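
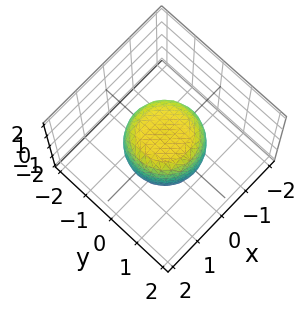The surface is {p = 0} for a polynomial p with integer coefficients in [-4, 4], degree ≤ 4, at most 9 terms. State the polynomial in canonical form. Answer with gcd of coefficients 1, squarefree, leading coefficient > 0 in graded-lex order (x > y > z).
2*x^4 + 4*x^2*y^2 + 2*y^4 - x^2 - y^2 + 2*z^2 - 2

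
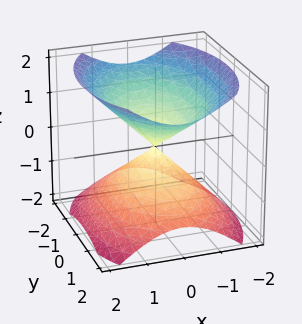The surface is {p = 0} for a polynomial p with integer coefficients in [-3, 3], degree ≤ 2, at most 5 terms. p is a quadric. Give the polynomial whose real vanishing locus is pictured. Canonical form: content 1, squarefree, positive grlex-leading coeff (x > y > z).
(a) The picture has 2 separate pieces. Treating them together as one polynomial.
(b) Degree: two nappes meeting at a single point; a quadric, so deg p = 2.
(c) Symmetries: it's symmetric under z → −z, forcing even powers of z; it's symmetric under y → −y, forcing even powers of y; it's symmetric under x → −x, forcing even powers of x.
(d) Against the integer gridlines: it crosses the z-axis at the gridline z = 0; one x-axis crossing is at x = 0.
(e) Matching integer coefficients to the picture gives p.

2*x^2 + y^2 - 2*z^2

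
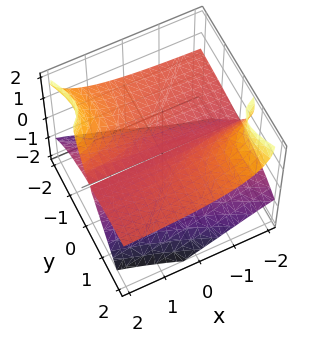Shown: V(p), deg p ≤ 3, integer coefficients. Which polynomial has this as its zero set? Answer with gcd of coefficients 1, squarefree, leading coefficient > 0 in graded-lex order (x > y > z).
2*x*y*z + 2*y^2*z - z^3 - y^2 + 3*z^2

First, degree: the shape is more complex than any degree-2 surface, so deg p = 3.
Then, from the visible intercepts: one z-axis crossing is at z = 0; every point of the x-axis in the box is on the surface; one y-axis crossing is at y = 0.
Finally, putting this together gives p.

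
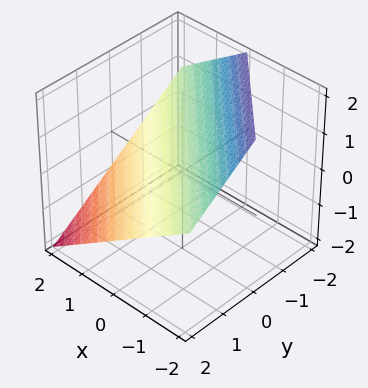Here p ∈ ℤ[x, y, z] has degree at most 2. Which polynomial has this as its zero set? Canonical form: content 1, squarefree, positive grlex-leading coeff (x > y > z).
First, the degree is 1 — the surface is flat (a plane).
Then, observable constraints: one x-axis crossing is at x = 1; one y-axis crossing is at y = 1.
Finally, putting this together gives p.

2*x + 2*y + 3*z - 2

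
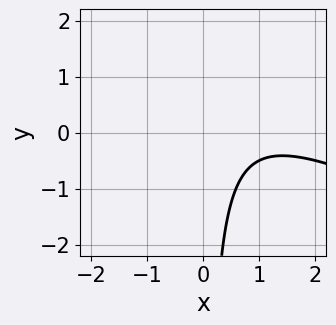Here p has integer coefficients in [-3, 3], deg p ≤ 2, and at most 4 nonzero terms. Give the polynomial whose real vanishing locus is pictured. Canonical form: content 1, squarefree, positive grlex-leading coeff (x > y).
x^2 + 2*x*y - 2*x + 2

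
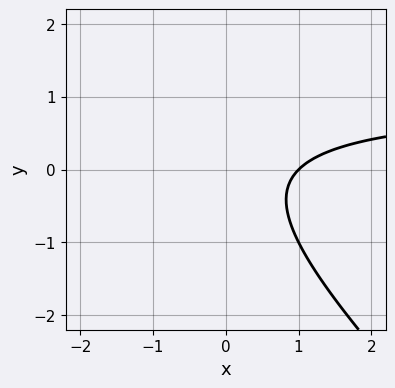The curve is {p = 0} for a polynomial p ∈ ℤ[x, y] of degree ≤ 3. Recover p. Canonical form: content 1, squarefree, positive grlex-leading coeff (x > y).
x*y + y^2 - x + 1

(a) Degree: the shape is more complex than any degree-1 curve, so deg p = 2.
(b) Observable constraints: the curve avoids every integer y-axis point in the box; it meets the x-axis at x = 1 (among the integer gridlines).
(c) Solving for integer coefficients yields p as stated.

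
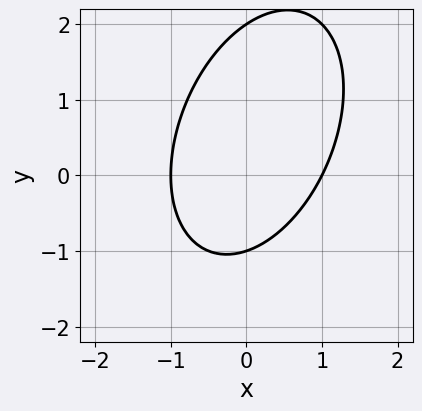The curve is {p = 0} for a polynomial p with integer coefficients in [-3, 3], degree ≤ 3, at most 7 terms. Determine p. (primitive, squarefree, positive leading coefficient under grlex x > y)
deg p = 2.
Reading off the gridlines: the x-axis gridline crossings are at x ∈ {-1, 1}; the y-axis gridline crossings are at y ∈ {-1, 2}.
Assembling these constraints gives the stated polynomial.

2*x^2 - x*y + y^2 - y - 2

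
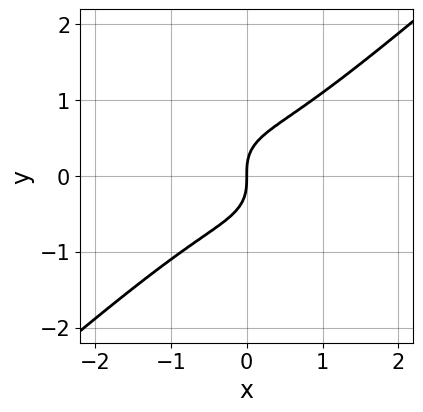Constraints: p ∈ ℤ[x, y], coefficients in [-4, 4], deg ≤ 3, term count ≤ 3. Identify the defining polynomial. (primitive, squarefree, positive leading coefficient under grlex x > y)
1. deg p = 3. No degree-2 curve has this shape.
2. Reading off the gridlines: one x-axis crossing is at x = 0; it crosses the y-axis at the gridline y = 0.
3. These observations pin down the coefficients.

2*x^3 - 3*y^3 + 2*x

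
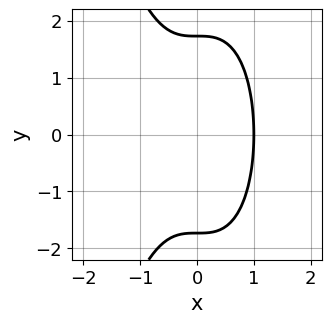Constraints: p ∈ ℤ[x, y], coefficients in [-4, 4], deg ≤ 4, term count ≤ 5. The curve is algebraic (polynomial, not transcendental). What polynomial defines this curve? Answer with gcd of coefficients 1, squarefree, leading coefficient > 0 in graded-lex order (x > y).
First, the degree is 3 — the shape is more complex than any degree-2 curve.
Next, symmetries: mirror symmetry y ↦ −y ⇒ only even powers of y.
Then, from the axis intercepts and sections: it meets the x-axis at x = 1 (among the integer gridlines).
Finally, matching integer coefficients to the picture gives p.

3*x^3 + y^2 - 3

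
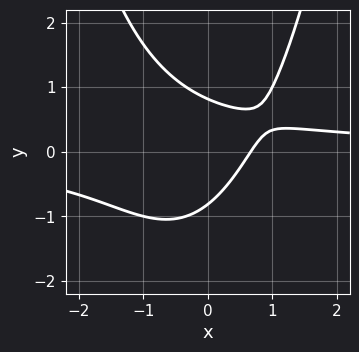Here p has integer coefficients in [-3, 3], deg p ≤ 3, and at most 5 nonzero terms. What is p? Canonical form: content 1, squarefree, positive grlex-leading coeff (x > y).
3*x^2*y + x*y - 3*y^2 - 3*x + 2

First, the degree is 3 — a generic line meets the curve in up to 3 points.
Finally, putting this together gives p.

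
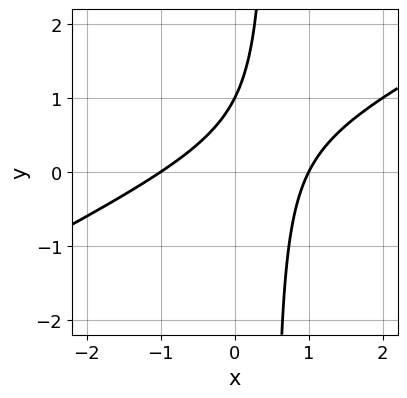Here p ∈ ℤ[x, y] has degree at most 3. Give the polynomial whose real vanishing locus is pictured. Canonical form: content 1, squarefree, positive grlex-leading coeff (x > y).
x^2 - 2*x*y + y - 1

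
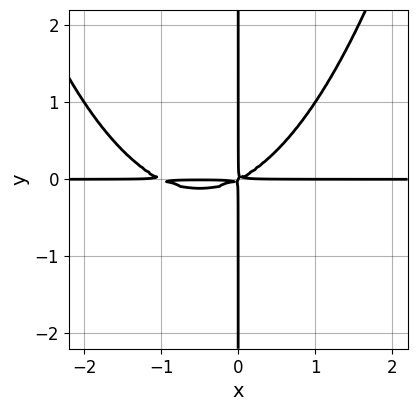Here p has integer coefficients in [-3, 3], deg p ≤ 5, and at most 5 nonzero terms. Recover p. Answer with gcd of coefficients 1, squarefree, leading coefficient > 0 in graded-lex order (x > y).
1. Degree: the shape is more complex than any degree-3 curve, so deg p = 4.
2. Checking where it meets the axes: the visible x-axis segment lies entirely on the curve; the visible y-axis segment lies entirely on the curve.
3. These observations pin down the coefficients.

x^3*y + x^2*y - 2*x*y^2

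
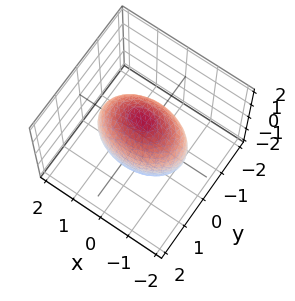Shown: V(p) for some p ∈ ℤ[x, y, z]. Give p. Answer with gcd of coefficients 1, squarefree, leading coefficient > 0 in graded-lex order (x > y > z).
First, deg p = 2. Bounded and convex; a quadric.
Then, symmetries: mirror symmetry z ↦ −z ⇒ only even powers of z; it's symmetric under y → −y, forcing even powers of y; the x ↦ −x reflection is a symmetry, so x appears only in even powers.
Next, from the axis intercepts and sections: among the integer gridlines, it crosses the y-axis at y ∈ {-1, 1}.
Finally, putting this together gives p.

x^2 + 2*y^2 + z^2 - 2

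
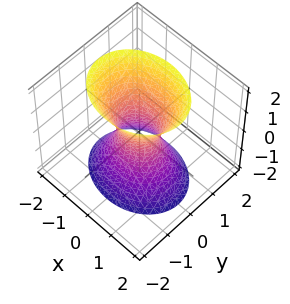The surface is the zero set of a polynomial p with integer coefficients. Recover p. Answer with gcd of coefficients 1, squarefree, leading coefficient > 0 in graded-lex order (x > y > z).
2*x^2 + 3*y^2 - z^2 - 1

The degree is 2 — one connected sheet with a waist; a quadric.
Symmetries: it's symmetric under x → −x, forcing even powers of x; mirror symmetry y ↦ −y ⇒ only even powers of y; mirror symmetry z ↦ −z ⇒ only even powers of z.
Against the integer gridlines: the surface avoids every integer z-axis point in the box.
Fitting integer coefficients to these (and the overall shape) gives p.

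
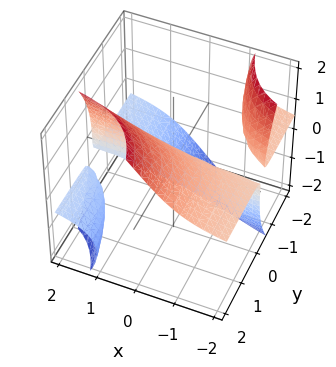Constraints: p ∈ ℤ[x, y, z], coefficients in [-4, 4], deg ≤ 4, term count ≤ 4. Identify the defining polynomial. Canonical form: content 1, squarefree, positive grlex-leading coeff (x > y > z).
3*x*y*z - z^3 + 3*y

1. There are 3 components.
2. Degree: the shape is more complex than any degree-2 surface, so deg p = 3.
3. Against the integer gridlines: every point of the x-axis in the box is on the surface; one z-axis crossing is at z = 0; it crosses the y-axis at the gridline y = 0.
4. These observations pin down the coefficients.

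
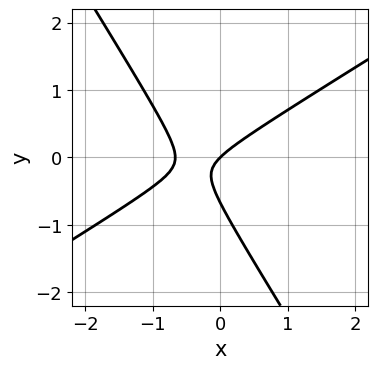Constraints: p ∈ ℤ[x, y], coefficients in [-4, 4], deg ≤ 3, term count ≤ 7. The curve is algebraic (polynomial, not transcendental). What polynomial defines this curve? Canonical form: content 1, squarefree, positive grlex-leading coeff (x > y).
3*x^2 - 3*x*y - 3*y^2 + 2*x - 2*y

1. Degree: no degree-1 curve has this shape, so deg p = 2.
2. Checking where it meets the axes: it crosses the y-axis at the gridline y = 0; it meets the x-axis at x = 0 (among the integer gridlines).
3. Matching integer coefficients to the picture gives p.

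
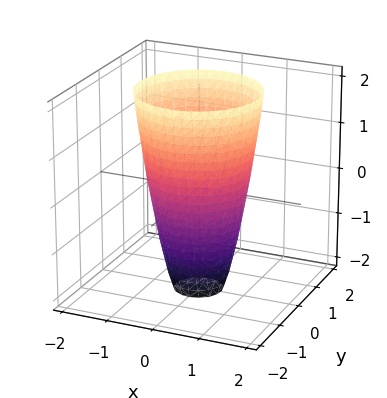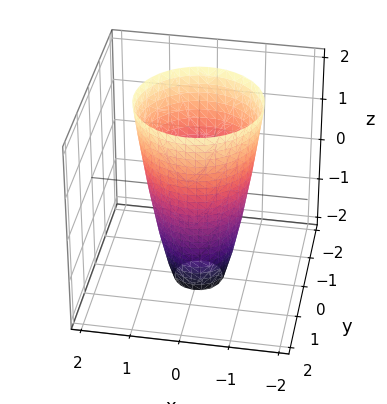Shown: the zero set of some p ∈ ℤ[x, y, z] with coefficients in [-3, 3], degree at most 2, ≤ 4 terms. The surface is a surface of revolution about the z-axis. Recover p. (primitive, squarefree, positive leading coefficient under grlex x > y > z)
First, degree: a generic line meets the surface in up to 2 points, so deg p = 2.
Then, by symmetry, the surface is invariant under rotation about z: p = q(x² + y², z).
Then, observable constraints: among the integer gridlines, it crosses the y-axis at y ∈ {-1, 1}; the x-axis gridline crossings are at x ∈ {-1, 1}.
Finally, fitting integer coefficients to these (and the overall shape) gives p.

3*x^2 + 3*y^2 - z - 3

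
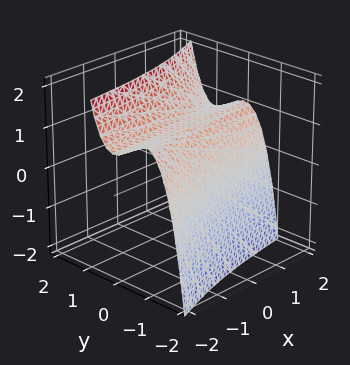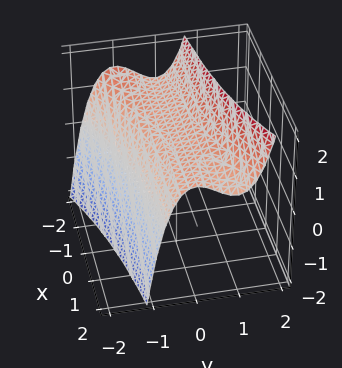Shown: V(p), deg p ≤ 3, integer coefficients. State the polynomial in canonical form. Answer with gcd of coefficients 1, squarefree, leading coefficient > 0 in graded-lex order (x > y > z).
2*x*y^2 - 3*y^3 + 3*z - 3

(a) deg p = 3. The shape is more complex than any degree-2 surface.
(b) From the axis intercepts and sections: it meets the y-axis at y = -1 (among the integer gridlines); no x-intercept at any integer in the box; it crosses the z-axis at the gridline z = 1.
(c) These observations pin down the coefficients.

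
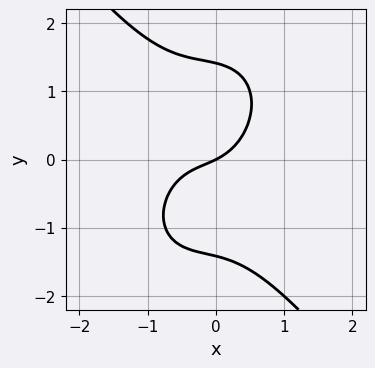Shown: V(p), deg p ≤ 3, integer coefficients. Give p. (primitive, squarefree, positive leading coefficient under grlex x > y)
2*x^3 + y^3 + x^2 + x - 2*y

First, the degree is 3 — no degree-2 curve has this shape.
Next, from the visible intercepts: it crosses the x-axis at the gridline x = 0; it crosses the y-axis at the gridline y = 0.
Finally, solving for integer coefficients yields p as stated.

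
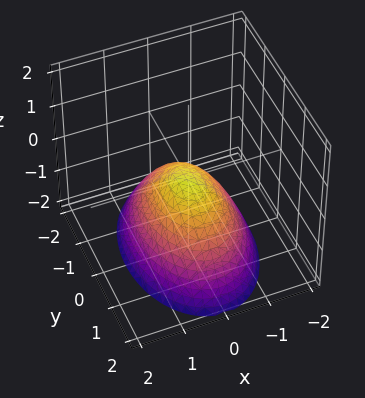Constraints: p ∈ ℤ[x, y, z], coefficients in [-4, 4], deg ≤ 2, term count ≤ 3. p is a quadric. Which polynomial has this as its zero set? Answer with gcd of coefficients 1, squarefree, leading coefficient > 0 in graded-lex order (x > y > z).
2*x^2 + y^2 + 2*z

deg p = 2.
Symmetries: the y ↦ −y reflection is a symmetry, so y appears only in even powers; the x ↦ −x reflection is a symmetry, so x appears only in even powers.
Checking where it meets the axes: one y-axis crossing is at y = 0; one z-axis crossing is at z = 0; it crosses the x-axis at the gridline x = 0.
Fitting integer coefficients to these (and the overall shape) gives p.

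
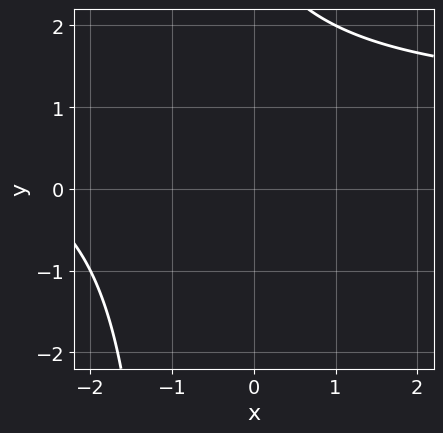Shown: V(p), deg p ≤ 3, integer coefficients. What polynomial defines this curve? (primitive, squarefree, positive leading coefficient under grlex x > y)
x*y - x + y - 3

1. The degree is 2 — no degree-1 curve has this shape.
2. Against the integer gridlines: no x-intercept at any integer in the box; it misses every integer gridline on the y-axis.
3. Solving for integer coefficients yields p as stated.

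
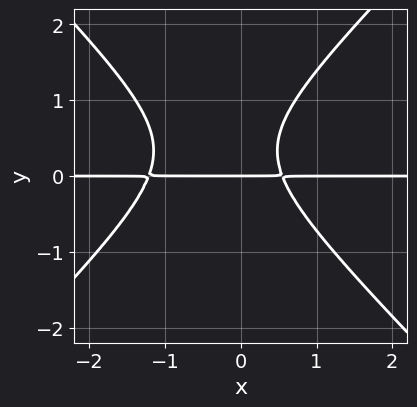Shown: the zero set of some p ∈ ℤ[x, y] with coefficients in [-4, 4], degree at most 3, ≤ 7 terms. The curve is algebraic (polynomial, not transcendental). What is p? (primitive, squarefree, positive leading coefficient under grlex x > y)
1. Degree: a generic line meets the curve in up to 3 points, so deg p = 3.
2. Against the integer gridlines: the visible x-axis segment lies entirely on the curve; one y-axis crossing is at y = 0.
3. Putting this together gives p.

3*x^2*y - 3*y^3 + 2*x*y + 2*y^2 - 2*y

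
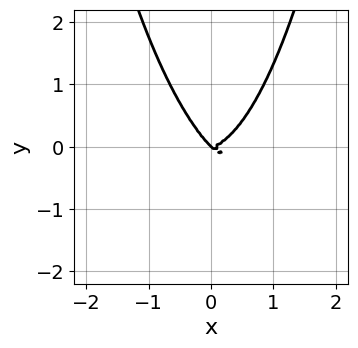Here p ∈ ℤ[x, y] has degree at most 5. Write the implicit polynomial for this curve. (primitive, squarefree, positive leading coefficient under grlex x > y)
1. Degree: a generic line meets the curve in up to 4 points, so deg p = 4.
2. Against the integer gridlines: one x-axis crossing is at x = 0; it meets the y-axis at y = 0 (among the integer gridlines).
3. Solving for integer coefficients yields p as stated.

x^4 + x^3*y + x^2*y^2 - x*y^2 - y^3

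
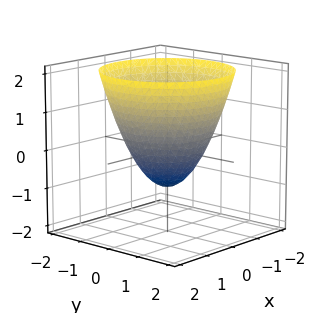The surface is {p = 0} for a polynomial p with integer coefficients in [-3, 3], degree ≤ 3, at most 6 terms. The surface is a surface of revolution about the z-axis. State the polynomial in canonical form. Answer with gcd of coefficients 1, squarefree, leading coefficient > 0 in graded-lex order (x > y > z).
1. The degree is 2 — no degree-1 surface has this shape.
2. By symmetry, the z-axis is an axis of rotation, so x and y enter only as x² + y².
3. Against the integer gridlines: one z-axis crossing is at z = -1; among the integer gridlines, it crosses the y-axis at y ∈ {-1, 1}.
4. Solving for integer coefficients yields p as stated. Check: (-1, 0, 0) on the x-axis lies on the surface, and p(-1, 0, 0) = 0. ✓

x^2 + y^2 - z - 1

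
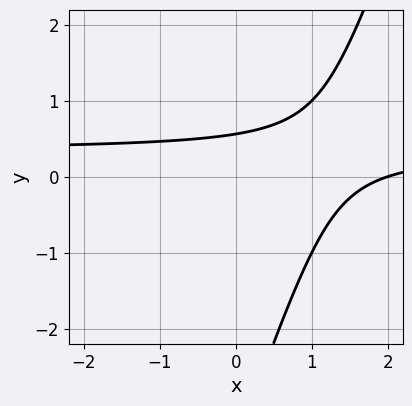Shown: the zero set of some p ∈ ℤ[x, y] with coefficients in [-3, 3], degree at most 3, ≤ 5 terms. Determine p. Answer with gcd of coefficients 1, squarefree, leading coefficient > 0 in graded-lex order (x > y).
(a) The degree is 2 — the shape is more complex than any degree-1 curve.
(b) From the axis intercepts and sections: one x-axis crossing is at x = 2.
(c) The integer polynomial consistent with all of this is the stated p.

3*x*y - y^2 - x - 3*y + 2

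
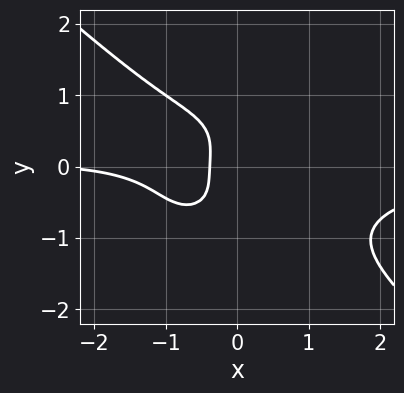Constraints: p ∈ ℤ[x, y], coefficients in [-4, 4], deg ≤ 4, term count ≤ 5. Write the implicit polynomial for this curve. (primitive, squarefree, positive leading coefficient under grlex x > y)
First, the degree is 4 — no degree-3 curve has this shape.
Next, observable constraints: it misses every integer gridline on the y-axis.
Finally, these observations pin down the coefficients.

2*x^3*y + 3*y^4 + x^2 + 3*x + 1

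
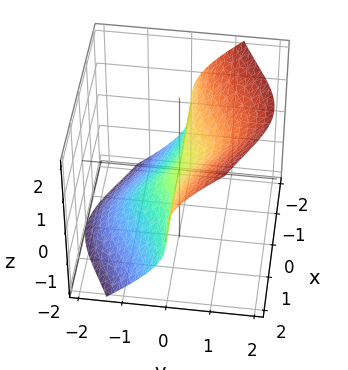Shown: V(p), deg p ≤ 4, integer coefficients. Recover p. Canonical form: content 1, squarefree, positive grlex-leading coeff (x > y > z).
2*x^2*y + 3*y*z^2 - 3*z^3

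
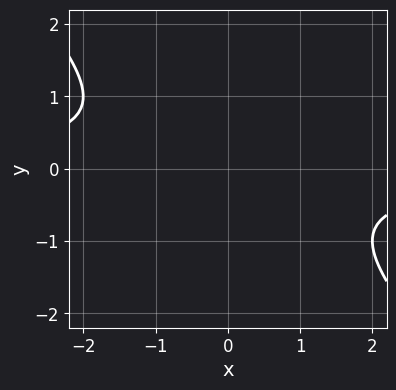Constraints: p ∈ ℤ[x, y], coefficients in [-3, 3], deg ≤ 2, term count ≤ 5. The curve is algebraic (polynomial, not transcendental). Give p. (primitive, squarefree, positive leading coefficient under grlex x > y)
Degree: no degree-1 curve has this shape, so deg p = 2.
Reading off the gridlines: it misses every integer gridline on the x-axis; no y-intercept at any integer in the box.
Together with the visible shape, these determine p as stated.

x*y + y^2 + 1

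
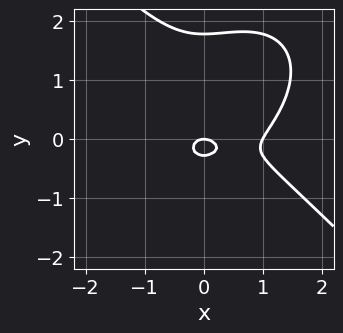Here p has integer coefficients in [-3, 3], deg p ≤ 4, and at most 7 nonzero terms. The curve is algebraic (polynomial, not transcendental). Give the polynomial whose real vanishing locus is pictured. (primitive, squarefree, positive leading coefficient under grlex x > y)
(a) deg p = 3. A generic line meets the curve in up to 3 points.
(b) From the visible intercepts: among the integer gridlines, it crosses the x-axis at x ∈ {0, 1}; one y-axis crossing is at y = 0.
(c) Putting this together gives p.

2*x^3 + 2*y^3 - 2*x^2 - 3*y^2 - y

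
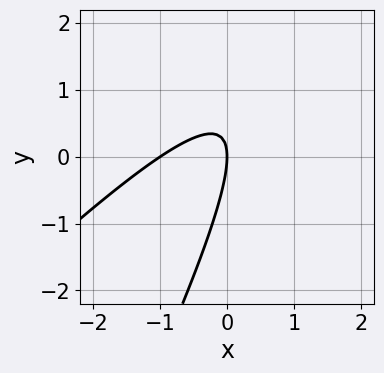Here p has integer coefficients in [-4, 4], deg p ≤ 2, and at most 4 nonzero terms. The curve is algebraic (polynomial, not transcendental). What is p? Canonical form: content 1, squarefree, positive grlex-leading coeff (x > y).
2*x^2 - 3*x*y + y^2 + 2*x

First, deg p = 2.
Next, observable constraints: among the integer gridlines, it crosses the x-axis at x ∈ {-1, 0}; it meets the y-axis at y = 0 (among the integer gridlines).
Finally, fitting integer coefficients to these (and the overall shape) gives p.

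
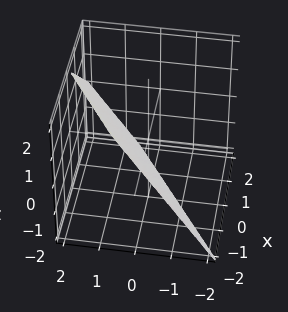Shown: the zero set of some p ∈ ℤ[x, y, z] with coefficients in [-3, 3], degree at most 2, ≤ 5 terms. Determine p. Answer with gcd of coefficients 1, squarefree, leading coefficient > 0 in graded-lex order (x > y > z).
2*x - 3*y + 2*z + 2

First, deg p = 1. Every cross-section is a straight line — this is a plane.
Then, observable constraints: one z-axis crossing is at z = -1; one x-axis crossing is at x = -1.
Finally, the integer polynomial consistent with all of this is the stated p.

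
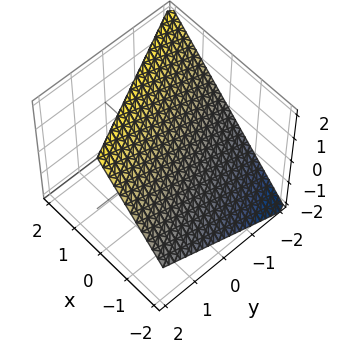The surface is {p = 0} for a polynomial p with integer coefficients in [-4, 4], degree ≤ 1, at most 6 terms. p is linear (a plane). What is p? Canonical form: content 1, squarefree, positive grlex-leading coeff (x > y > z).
2*x + y - 2*z + 2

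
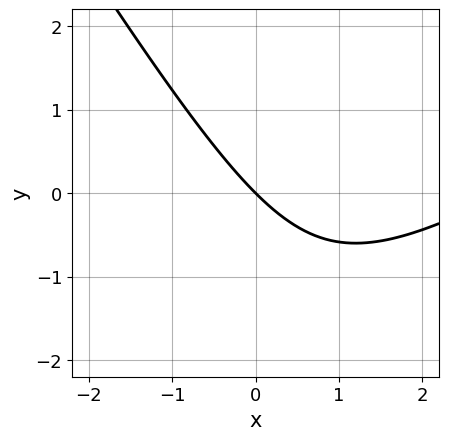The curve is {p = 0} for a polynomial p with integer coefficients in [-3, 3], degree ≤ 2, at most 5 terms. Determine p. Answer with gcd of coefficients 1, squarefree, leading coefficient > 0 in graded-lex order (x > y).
x^2 - x*y - y^2 - 3*x - 3*y

deg p = 2.
From the axis intercepts and sections: it crosses the x-axis at the gridline x = 0; one y-axis crossing is at y = 0.
Putting this together gives p.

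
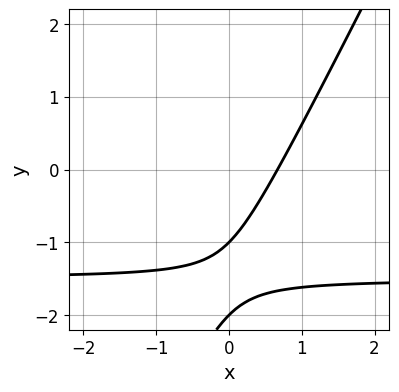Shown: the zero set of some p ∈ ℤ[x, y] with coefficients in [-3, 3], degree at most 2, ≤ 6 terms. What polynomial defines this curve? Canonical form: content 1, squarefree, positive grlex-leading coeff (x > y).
2*x*y - y^2 + 3*x - 3*y - 2

(a) deg p = 2. No degree-1 curve has this shape.
(b) Reading off the gridlines: the y-axis gridline crossings are at y ∈ {-2, -1}.
(c) Matching integer coefficients to the picture gives p.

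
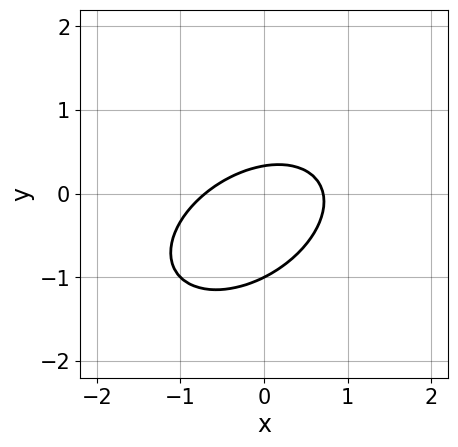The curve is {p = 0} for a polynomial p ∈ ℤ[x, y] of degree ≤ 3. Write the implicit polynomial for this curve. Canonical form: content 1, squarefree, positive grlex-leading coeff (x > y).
2*x^2 - 2*x*y + 3*y^2 + 2*y - 1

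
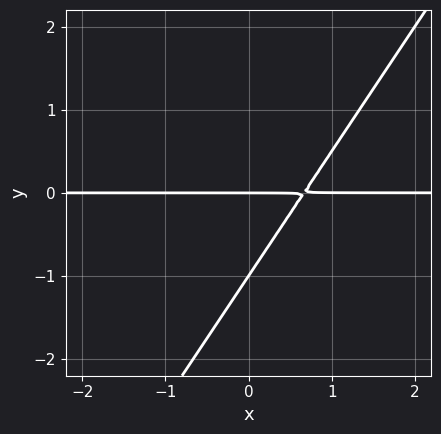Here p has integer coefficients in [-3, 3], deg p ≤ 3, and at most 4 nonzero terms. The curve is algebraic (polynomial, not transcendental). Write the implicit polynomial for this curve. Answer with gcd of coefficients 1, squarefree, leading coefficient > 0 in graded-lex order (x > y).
1. The degree is 2 — a generic line meets the curve in up to 2 points.
2. Observable constraints: the y-axis gridline crossings are at y ∈ {-1, 0}; every point of the x-axis in the box is on the curve.
3. Putting this together gives p.

3*x*y - 2*y^2 - 2*y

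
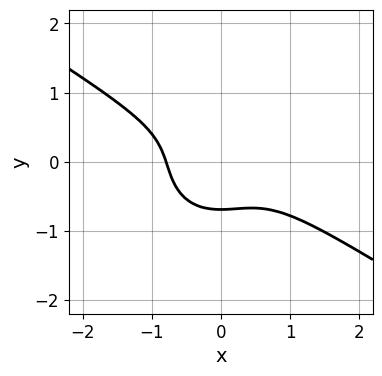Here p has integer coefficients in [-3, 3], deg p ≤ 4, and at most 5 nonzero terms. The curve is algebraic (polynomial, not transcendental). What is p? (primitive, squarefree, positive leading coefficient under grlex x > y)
Degree: the shape is more complex than any degree-2 curve, so deg p = 3.
Matching integer coefficients to the picture gives p.

2*x^3 + 2*x^2*y + 3*y^3 + 1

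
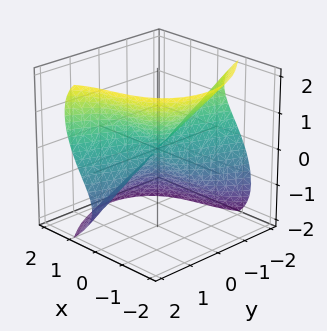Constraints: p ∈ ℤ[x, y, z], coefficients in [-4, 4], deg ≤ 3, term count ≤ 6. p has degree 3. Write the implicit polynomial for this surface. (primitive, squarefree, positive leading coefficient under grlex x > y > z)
3*x^3 + 2*x*y^2 - y^3 - 2*y^2*z + 2*z^3

First, the degree is 3 — no degree-2 surface has this shape.
Then, from the axis intercepts and sections: it crosses the z-axis at the gridline z = 0; it crosses the x-axis at the gridline x = 0; it crosses the y-axis at the gridline y = 0.
Finally, the integer polynomial consistent with all of this is the stated p.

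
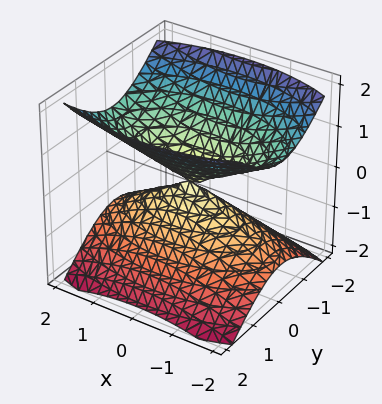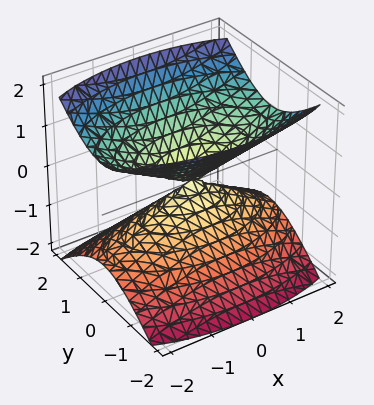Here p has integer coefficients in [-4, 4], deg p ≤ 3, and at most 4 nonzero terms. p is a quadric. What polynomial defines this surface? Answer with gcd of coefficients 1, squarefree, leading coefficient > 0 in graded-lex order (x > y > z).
x^2 + 3*y^2 - 3*z^2

First, I count 2 distinct pieces. They look like related sheets of one shape, so recover p as a whole.
Then, deg p = 2. Two nappes meeting at a single point; a quadric.
Next, symmetries: it's symmetric under z → −z, forcing even powers of z; mirror symmetry y ↦ −y ⇒ only even powers of y; the x ↦ −x reflection is a symmetry, so x appears only in even powers.
Next, against the integer gridlines: one x-axis crossing is at x = 0; it meets the z-axis at z = 0 (among the integer gridlines).
Finally, matching integer coefficients to the picture gives p.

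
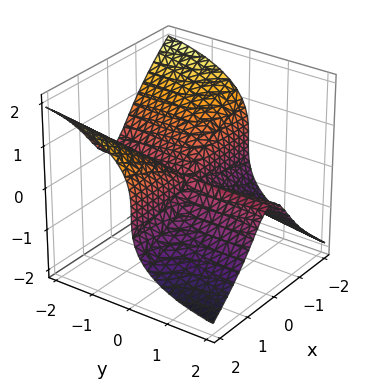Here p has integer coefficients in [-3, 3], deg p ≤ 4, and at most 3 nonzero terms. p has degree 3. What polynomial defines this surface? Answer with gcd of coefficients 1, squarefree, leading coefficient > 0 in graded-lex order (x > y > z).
3*x^2*y + y^2*z + 3*z^3

(a) deg p = 3.
(b) From the visible intercepts: the visible x-axis segment lies entirely on the surface; it meets the z-axis at z = 0 (among the integer gridlines); every point of the y-axis in the box is on the surface.
(c) Solving for integer coefficients yields p as stated.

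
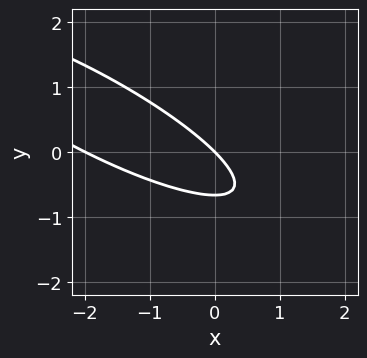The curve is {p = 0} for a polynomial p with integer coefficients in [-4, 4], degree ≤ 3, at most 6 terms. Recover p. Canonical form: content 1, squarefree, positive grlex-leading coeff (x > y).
x^2 + 3*x*y + 3*y^2 + 2*x + 2*y

First, the degree is 2 — a generic line meets the curve in up to 2 points.
Next, from the visible intercepts: it meets the y-axis at y = 0 (among the integer gridlines); among the integer gridlines, it crosses the x-axis at x ∈ {-2, 0}.
Finally, the integer polynomial consistent with all of this is the stated p.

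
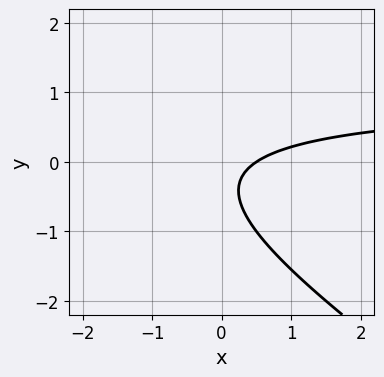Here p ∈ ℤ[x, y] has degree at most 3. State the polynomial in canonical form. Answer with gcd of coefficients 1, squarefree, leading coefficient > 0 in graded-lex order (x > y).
First, deg p = 2. No degree-1 curve has this shape.
Then, checking where it meets the axes: the curve avoids every integer y-axis point in the box.
Finally, together with the visible shape, these determine p as stated.

2*x*y + 3*y^2 - 2*x + 2*y + 1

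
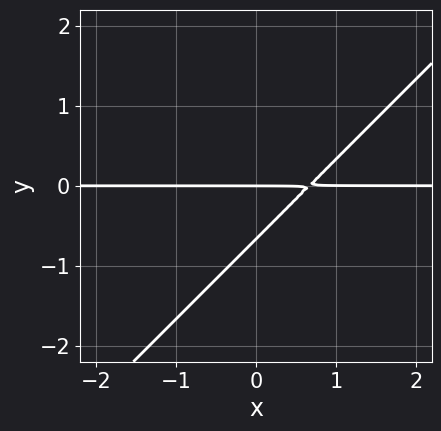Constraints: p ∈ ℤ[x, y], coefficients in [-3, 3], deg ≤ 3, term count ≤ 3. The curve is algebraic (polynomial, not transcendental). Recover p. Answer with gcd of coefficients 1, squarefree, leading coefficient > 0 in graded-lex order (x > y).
First, degree: the shape is more complex than any degree-1 curve, so deg p = 2.
Next, from the axis intercepts and sections: it crosses the y-axis at the gridline y = 0; the visible x-axis segment lies entirely on the curve.
Finally, these observations pin down the coefficients.

3*x*y - 3*y^2 - 2*y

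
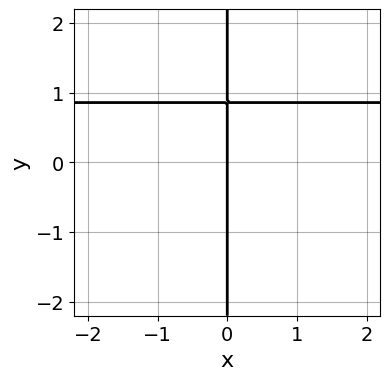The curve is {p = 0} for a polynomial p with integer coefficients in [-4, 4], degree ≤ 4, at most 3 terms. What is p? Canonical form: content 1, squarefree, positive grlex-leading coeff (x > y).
1. Degree: no degree-3 curve has this shape, so deg p = 4.
2. Observable constraints: every point of the y-axis in the box is on the curve; one x-axis crossing is at x = 0.
3. These observations pin down the coefficients.

2*x*y^3 + 2*x*y - 3*x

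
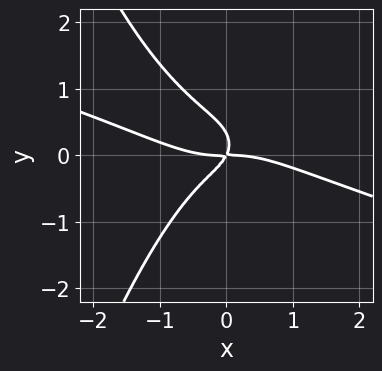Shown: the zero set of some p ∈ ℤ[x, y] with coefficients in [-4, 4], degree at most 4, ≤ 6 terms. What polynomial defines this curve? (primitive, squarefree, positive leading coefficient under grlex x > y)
x^4 + 3*x^3*y + 3*y^3 + 2*x*y - y^2

1. The degree is 4 — the shape is more complex than any degree-3 curve.
2. From the visible intercepts: it crosses the x-axis at the gridline x = 0; it crosses the y-axis at the gridline y = 0.
3. Putting this together gives p.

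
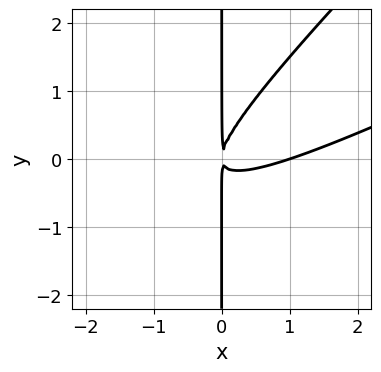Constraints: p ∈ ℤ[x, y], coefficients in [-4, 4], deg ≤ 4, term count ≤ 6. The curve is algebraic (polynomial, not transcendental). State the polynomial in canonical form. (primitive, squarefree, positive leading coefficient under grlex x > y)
1. The degree is 3 — no degree-2 curve has this shape.
2. From the visible intercepts: every point of the y-axis in the box is on the curve; it crosses the x-axis at the gridline x = 1.
3. Fitting integer coefficients to these (and the overall shape) gives p.

x^3 - 3*x^2*y + 2*x*y^2 - x^2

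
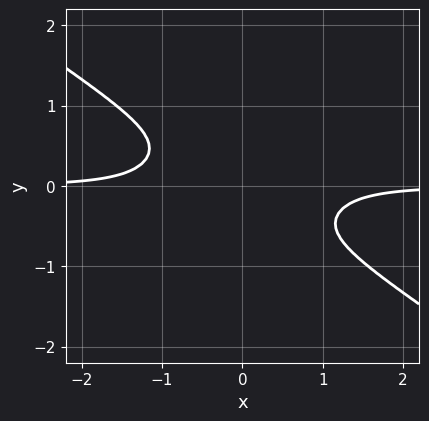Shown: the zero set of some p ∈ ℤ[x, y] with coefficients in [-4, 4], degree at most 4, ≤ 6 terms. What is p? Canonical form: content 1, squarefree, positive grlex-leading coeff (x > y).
2*x^3*y - 3*x*y^3 + 2*y^4 + 1

First, degree: no degree-3 curve has this shape, so deg p = 4.
Then, observable constraints: it misses every integer gridline on the x-axis; no y-intercept at any integer in the box.
Finally, assembling these constraints gives the stated polynomial.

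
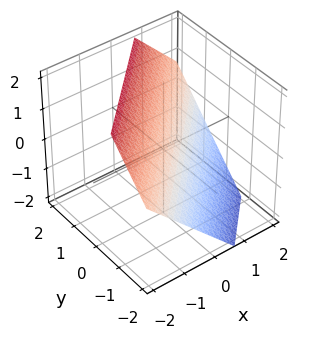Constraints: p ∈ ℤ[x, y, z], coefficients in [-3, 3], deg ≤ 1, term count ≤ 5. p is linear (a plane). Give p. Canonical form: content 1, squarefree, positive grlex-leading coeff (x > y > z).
1. Degree: every cross-section is a straight line — this is a plane, so deg p = 1.
2. Matching integer coefficients to the picture gives p.

3*x - 3*y + 3*z - 2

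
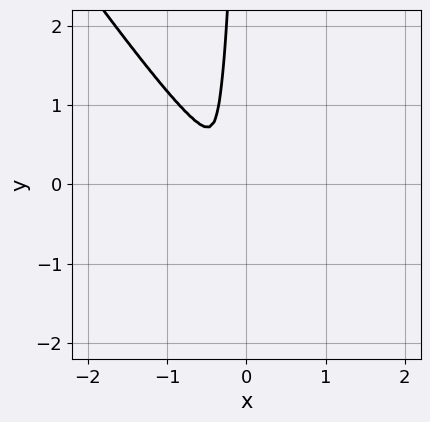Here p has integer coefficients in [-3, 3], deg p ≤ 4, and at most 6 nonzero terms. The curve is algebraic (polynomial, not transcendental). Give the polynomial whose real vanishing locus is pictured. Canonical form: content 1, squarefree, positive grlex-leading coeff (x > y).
The degree is 4 — a generic line meets the curve in up to 4 points.
The integer polynomial consistent with all of this is the stated p.

3*x^4 + x*y^3 + 2*x*y^2 + y^2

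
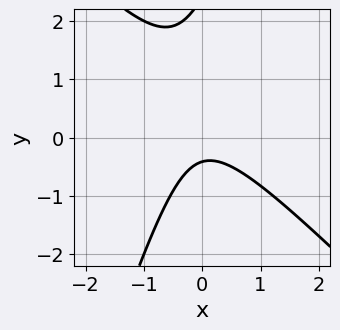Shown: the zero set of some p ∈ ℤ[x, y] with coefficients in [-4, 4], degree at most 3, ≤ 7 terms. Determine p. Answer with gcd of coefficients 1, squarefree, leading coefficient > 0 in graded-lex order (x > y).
First, degree: a generic line meets the curve in up to 2 points, so deg p = 2.
Next, against the integer gridlines: no x-intercept at any integer in the box.
Finally, assembling these constraints gives the stated polynomial.

3*x^2 + 2*x*y - y^2 + 2*y + 1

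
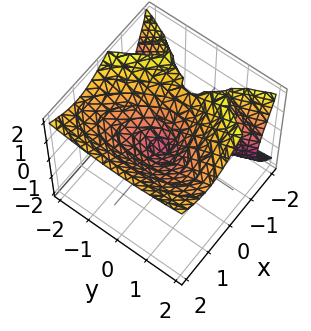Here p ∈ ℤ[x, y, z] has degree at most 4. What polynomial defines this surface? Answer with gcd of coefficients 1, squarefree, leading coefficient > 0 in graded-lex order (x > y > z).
3*x^3 - 3*x*z^2 - 2*z^3 - 2*x*z + 2*y^2

Degree: no degree-2 surface has this shape, so deg p = 3.
Observable constraints: it meets the x-axis at x = 0 (among the integer gridlines); one y-axis crossing is at y = 0; it meets the z-axis at z = 0 (among the integer gridlines).
Fitting integer coefficients to these (and the overall shape) gives p.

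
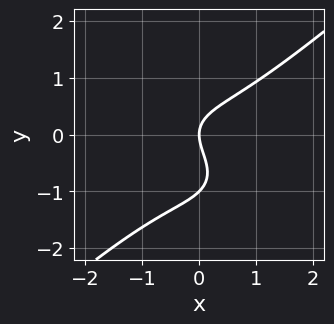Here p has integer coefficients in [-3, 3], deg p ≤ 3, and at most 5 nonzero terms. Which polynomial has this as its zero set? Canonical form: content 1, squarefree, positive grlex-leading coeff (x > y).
2*x^3 - 3*y^3 - 3*y^2 + 3*x

First, degree: no degree-2 curve has this shape, so deg p = 3.
Then, from the visible intercepts: among the integer gridlines, it crosses the y-axis at y ∈ {-1, 0}; it meets the x-axis at x = 0 (among the integer gridlines).
Finally, these observations pin down the coefficients.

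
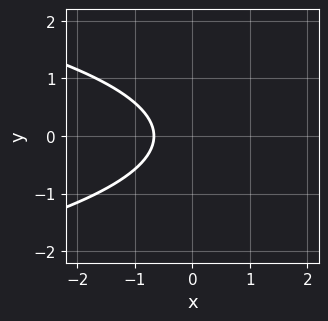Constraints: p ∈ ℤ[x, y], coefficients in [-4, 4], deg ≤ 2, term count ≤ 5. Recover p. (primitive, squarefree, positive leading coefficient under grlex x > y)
(a) deg p = 2.
(b) Symmetries: the y ↦ −y reflection is a symmetry, so y appears only in even powers.
(c) From the axis intercepts and sections: the curve avoids every integer y-axis point in the box.
(d) Fitting integer coefficients to these (and the overall shape) gives p.

3*y^2 + 3*x + 2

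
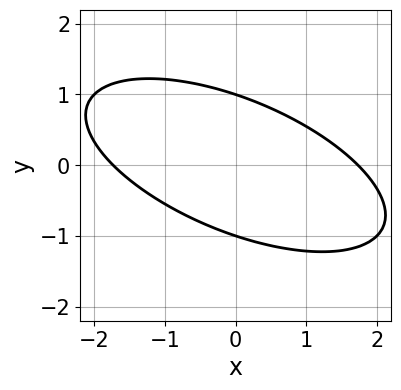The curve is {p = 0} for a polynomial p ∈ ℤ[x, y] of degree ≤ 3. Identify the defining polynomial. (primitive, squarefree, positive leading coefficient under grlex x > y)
(a) deg p = 2. No degree-1 curve has this shape.
(b) Checking where it meets the axes: among the integer gridlines, it crosses the y-axis at y ∈ {-1, 1}.
(c) Putting this together gives p.

x^2 + 2*x*y + 3*y^2 - 3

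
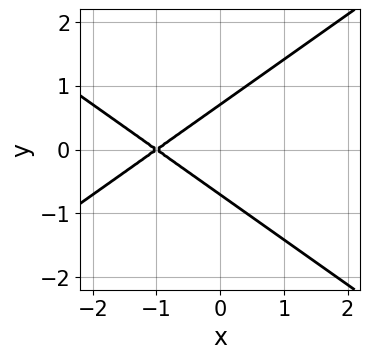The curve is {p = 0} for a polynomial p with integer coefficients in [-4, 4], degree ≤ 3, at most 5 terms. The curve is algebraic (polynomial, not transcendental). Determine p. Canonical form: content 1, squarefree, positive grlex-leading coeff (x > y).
x^2 - 2*y^2 + 2*x + 1

First, deg p = 2. A generic line meets the curve in up to 2 points.
Next, symmetries: mirror symmetry y ↦ −y ⇒ only even powers of y.
Then, checking where it meets the axes: it crosses the x-axis at the gridline x = -1.
Finally, solving for integer coefficients yields p as stated.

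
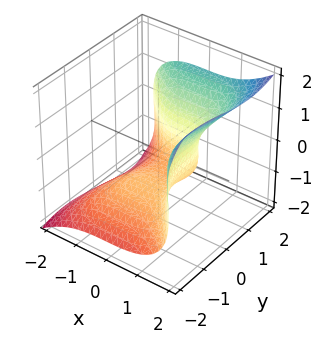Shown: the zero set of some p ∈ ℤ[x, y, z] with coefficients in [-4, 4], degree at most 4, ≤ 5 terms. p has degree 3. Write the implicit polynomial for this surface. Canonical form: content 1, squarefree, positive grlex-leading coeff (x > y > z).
1. The degree is 3 — a generic line meets the surface in up to 3 points.
2. From the axis intercepts and sections: it meets the y-axis at y = 1 (among the integer gridlines).
3. Together with the visible shape, these determine p as stated.

3*x^3 + 2*y^3 - 2*y*z^2 - 3*z^3 - 2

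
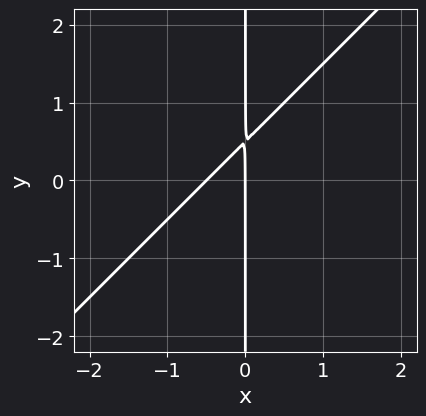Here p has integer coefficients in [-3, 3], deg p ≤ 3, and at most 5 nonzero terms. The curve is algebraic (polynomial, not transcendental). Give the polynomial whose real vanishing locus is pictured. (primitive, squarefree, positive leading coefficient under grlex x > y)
2*x^2 - 2*x*y + x

First, degree: the shape is more complex than any degree-1 curve, so deg p = 2.
Next, checking where it meets the axes: one x-axis crossing is at x = 0; the visible y-axis segment lies entirely on the curve.
Finally, putting this together gives p.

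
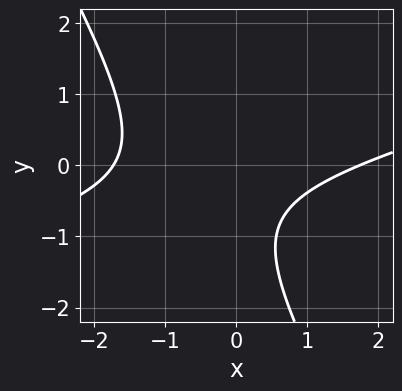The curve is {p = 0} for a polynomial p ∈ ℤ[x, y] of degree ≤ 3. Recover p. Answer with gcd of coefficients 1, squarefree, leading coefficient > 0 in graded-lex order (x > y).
(a) Degree: the shape is more complex than any degree-1 curve, so deg p = 2.
(b) Reading off the gridlines: it misses every integer gridline on the y-axis.
(c) Assembling these constraints gives the stated polynomial.

x^2 - 3*x*y - 2*y^2 - 3*y - 3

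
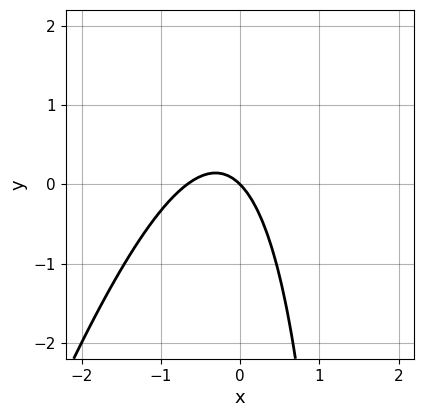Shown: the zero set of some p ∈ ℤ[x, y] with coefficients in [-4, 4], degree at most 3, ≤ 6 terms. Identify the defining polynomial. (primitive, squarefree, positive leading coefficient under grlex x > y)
3*x^2 - x*y + 2*x + 2*y

First, the degree is 2 — the shape is more complex than any degree-1 curve.
Then, from the visible intercepts: one x-axis crossing is at x = 0; it meets the y-axis at y = 0 (among the integer gridlines).
Finally, assembling these constraints gives the stated polynomial.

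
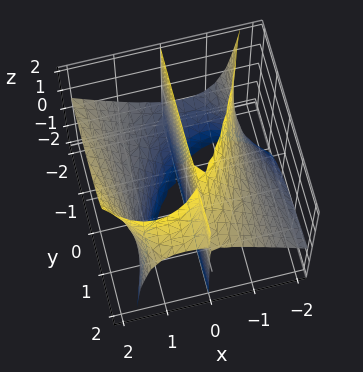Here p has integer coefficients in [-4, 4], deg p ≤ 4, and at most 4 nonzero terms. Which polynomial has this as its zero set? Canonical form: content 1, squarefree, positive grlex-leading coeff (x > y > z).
x^3 - x^2*z + x*y*z - 2*x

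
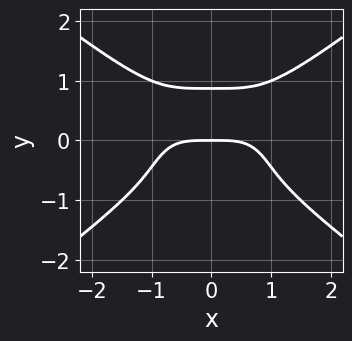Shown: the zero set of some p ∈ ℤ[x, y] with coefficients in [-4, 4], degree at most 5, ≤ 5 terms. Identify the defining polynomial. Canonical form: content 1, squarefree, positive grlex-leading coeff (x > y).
Degree: a generic line meets the curve in up to 4 points, so deg p = 4.
Symmetries: the x ↦ −x reflection is a symmetry, so x appears only in even powers.
Observable constraints: it crosses the y-axis at the gridline y = 0; one x-axis crossing is at x = 0.
Together with the visible shape, these determine p as stated.

x^4 - 3*y^4 + 2*y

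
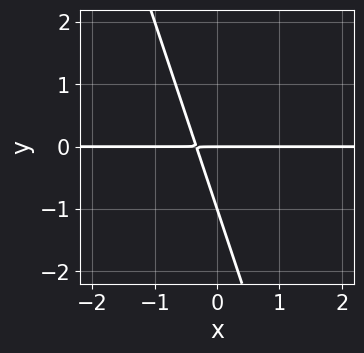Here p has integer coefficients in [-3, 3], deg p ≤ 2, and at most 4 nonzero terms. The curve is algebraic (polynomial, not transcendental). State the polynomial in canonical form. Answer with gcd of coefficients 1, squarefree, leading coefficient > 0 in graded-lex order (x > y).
3*x*y + y^2 + y

1. Degree: no degree-1 curve has this shape, so deg p = 2.
2. Against the integer gridlines: the visible x-axis segment lies entirely on the curve; among the integer gridlines, it crosses the y-axis at y ∈ {-1, 0}.
3. Together with the visible shape, these determine p as stated.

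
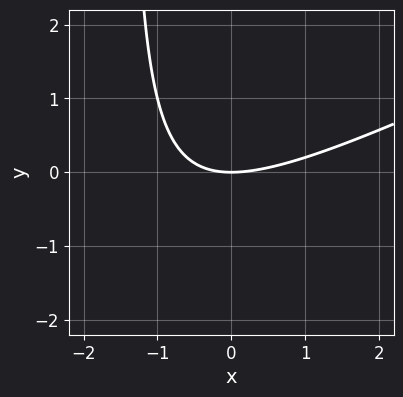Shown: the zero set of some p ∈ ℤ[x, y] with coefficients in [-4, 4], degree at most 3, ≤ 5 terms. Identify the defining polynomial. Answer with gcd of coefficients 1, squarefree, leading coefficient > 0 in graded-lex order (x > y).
x^2 - 2*x*y - 3*y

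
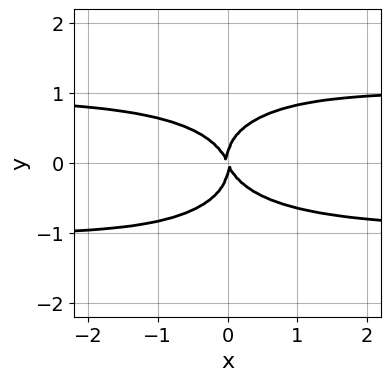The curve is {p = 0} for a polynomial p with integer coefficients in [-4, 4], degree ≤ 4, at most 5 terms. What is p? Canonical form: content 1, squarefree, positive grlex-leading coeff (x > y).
(a) The degree is 4 — a generic line meets the curve in up to 4 points.
(b) From the axis intercepts and sections: one y-axis crossing is at y = 0; it meets the x-axis at x = 0 (among the integer gridlines).
(c) These observations pin down the coefficients.

2*x^2*y^2 + 3*y^4 - 2*x^2 - x*y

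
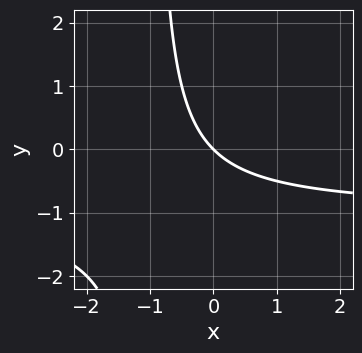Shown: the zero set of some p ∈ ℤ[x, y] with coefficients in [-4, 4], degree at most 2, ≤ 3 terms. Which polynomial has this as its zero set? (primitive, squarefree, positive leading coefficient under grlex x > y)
First, the degree is 2 — no degree-1 curve has this shape.
Then, from the axis intercepts and sections: one y-axis crossing is at y = 0; one x-axis crossing is at x = 0.
Finally, matching integer coefficients to the picture gives p.

x*y + x + y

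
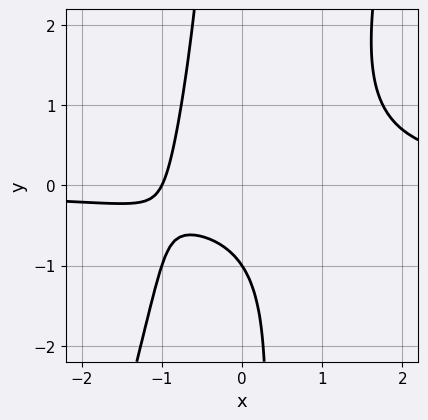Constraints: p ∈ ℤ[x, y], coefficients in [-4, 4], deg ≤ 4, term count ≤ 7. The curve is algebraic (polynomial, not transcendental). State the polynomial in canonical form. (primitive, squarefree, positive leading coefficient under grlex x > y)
deg p = 3. The shape is more complex than any degree-2 curve.
Observable constraints: one y-axis crossing is at y = -1; it crosses the x-axis at the gridline x = -1.
Solving for integer coefficients yields p as stated.

3*x^2*y - x*y^2 - 2*x - 2*y - 2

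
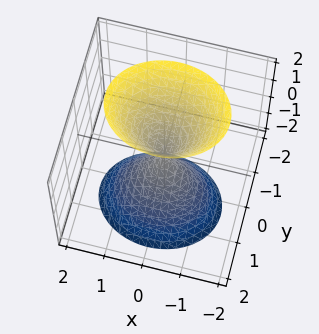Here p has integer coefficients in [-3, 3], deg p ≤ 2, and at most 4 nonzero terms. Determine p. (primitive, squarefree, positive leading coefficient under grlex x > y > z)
2*x^2 + 3*y^2 + y*z - z^2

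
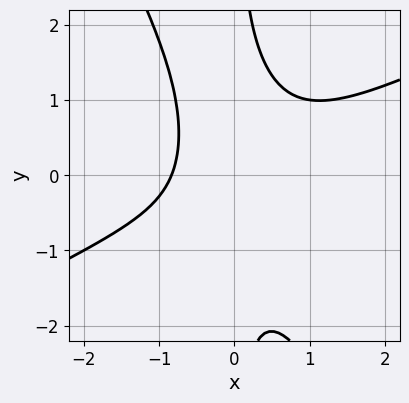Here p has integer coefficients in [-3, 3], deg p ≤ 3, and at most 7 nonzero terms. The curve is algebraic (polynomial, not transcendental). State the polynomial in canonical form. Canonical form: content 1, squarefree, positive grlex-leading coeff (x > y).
The degree is 3 — no degree-2 curve has this shape.
From the axis intercepts and sections: the curve avoids every integer y-axis point in the box.
Together with the visible shape, these determine p as stated.

2*x^3 - 3*x^2*y - 2*x*y^2 + x + 2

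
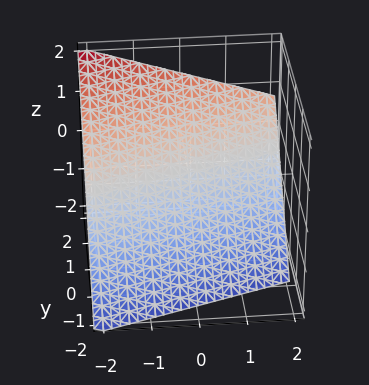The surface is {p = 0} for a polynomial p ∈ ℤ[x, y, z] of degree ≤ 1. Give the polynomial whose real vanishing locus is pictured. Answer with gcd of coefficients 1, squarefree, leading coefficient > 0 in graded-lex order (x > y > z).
x - 3*y + 3*z + 2

First, degree: every cross-section is a straight line — this is a plane, so deg p = 1.
Next, observable constraints: it meets the x-axis at x = -2 (among the integer gridlines).
Finally, putting this together gives p.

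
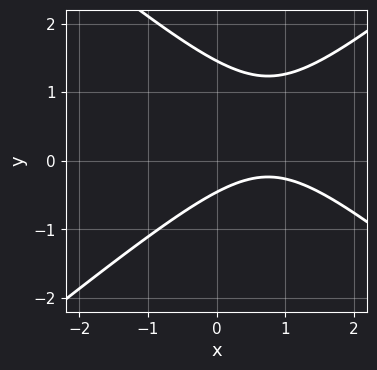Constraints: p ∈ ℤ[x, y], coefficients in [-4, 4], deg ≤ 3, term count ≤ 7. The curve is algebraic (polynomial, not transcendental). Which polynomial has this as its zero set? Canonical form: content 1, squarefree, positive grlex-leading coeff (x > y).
2*x^2 - 3*y^2 - 3*x + 3*y + 2

The degree is 2 — a generic line meets the curve in up to 2 points.
Observable constraints: it misses every integer gridline on the x-axis.
Matching integer coefficients to the picture gives p.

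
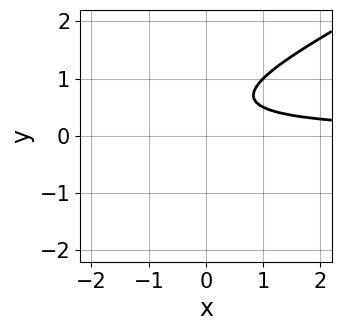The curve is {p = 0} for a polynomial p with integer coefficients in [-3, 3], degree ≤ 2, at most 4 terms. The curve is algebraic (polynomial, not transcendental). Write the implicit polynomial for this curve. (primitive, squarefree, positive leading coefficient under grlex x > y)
x*y - 2*y^2 + 2*y - 1

First, degree: no degree-1 curve has this shape, so deg p = 2.
Then, observable constraints: the curve avoids every integer x-axis point in the box; it misses every integer gridline on the y-axis.
Finally, putting this together gives p.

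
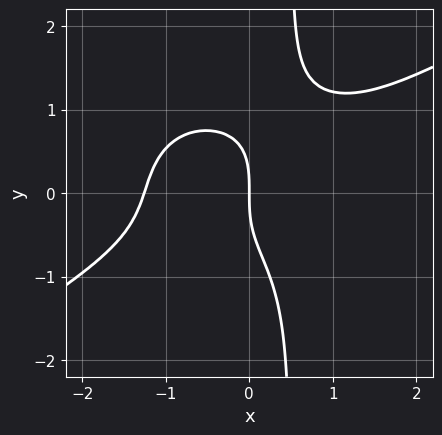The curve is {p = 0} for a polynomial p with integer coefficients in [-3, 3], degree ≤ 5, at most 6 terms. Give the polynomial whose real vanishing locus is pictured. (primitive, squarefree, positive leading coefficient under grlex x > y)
x^4 - x^3*y - 2*x*y^3 + y^3 + 2*x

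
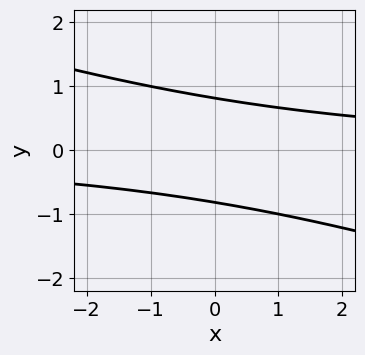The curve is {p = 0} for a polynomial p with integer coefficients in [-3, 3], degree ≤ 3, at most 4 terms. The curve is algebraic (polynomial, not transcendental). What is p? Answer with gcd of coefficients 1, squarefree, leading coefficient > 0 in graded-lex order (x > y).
1. Degree: the shape is more complex than any degree-1 curve, so deg p = 2.
2. Against the integer gridlines: it misses every integer gridline on the x-axis.
3. Matching integer coefficients to the picture gives p.

x*y + 3*y^2 - 2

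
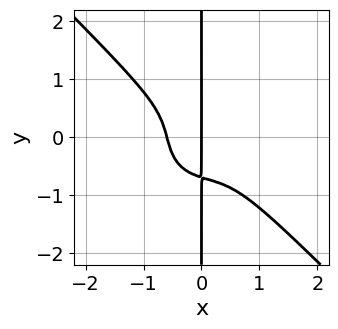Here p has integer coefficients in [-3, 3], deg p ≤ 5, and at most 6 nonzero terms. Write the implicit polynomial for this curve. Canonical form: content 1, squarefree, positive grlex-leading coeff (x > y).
3*x^4 + 3*x*y^3 - x^3 - 2*x^2*y + x

First, deg p = 4. No degree-3 curve has this shape.
Then, reading off the gridlines: it crosses the x-axis at the gridline x = 0; the visible y-axis segment lies entirely on the curve.
Finally, together with the visible shape, these determine p as stated.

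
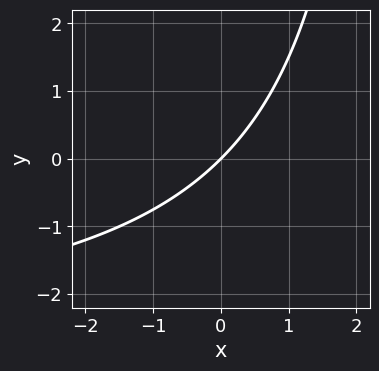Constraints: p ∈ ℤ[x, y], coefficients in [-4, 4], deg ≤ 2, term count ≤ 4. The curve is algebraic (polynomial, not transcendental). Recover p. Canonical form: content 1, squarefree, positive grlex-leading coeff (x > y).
x*y + 3*x - 3*y

First, deg p = 2.
Then, against the integer gridlines: one x-axis crossing is at x = 0; it meets the y-axis at y = 0 (among the integer gridlines).
Finally, fitting integer coefficients to these (and the overall shape) gives p.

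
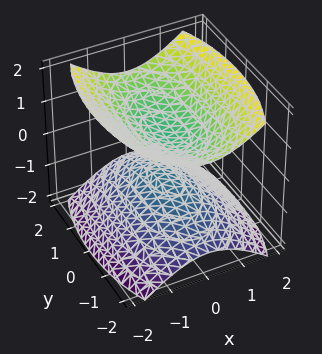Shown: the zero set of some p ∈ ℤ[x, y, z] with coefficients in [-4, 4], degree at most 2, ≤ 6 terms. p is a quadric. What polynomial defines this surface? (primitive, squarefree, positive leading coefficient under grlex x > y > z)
3*x^2 + y^2 - 3*z^2 + 1

(a) I count 2 distinct pieces. They look like related sheets of one shape, so recover p as a whole.
(b) The degree is 2 — two separate bowl-shaped sheets opening away from each other; a quadric.
(c) Symmetries: the z ↦ −z reflection is a symmetry, so z appears only in even powers; the x ↦ −x reflection is a symmetry, so x appears only in even powers; it's symmetric under y → −y, forcing even powers of y.
(d) From the axis intercepts and sections: it misses every integer gridline on the y-axis; no x-intercept at any integer in the box.
(e) These observations pin down the coefficients.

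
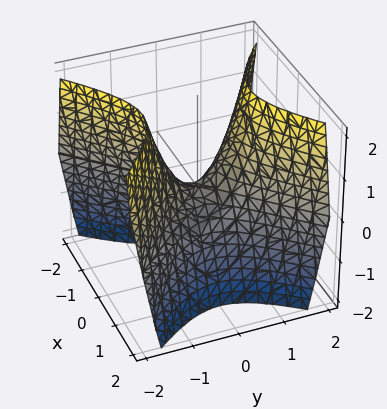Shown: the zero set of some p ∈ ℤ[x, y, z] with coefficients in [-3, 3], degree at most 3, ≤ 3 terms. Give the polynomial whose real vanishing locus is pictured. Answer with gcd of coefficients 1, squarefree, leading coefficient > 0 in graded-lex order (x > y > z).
3*x^2 - 3*y^2 + 2*z

Degree: a saddle surface; a quadric, so deg p = 2.
Symmetries: the x ↦ −x reflection is a symmetry, so x appears only in even powers; mirror symmetry y ↦ −y ⇒ only even powers of y.
Observable constraints: one z-axis crossing is at z = 0; it meets the x-axis at x = 0 (among the integer gridlines).
Assembling these constraints gives the stated polynomial.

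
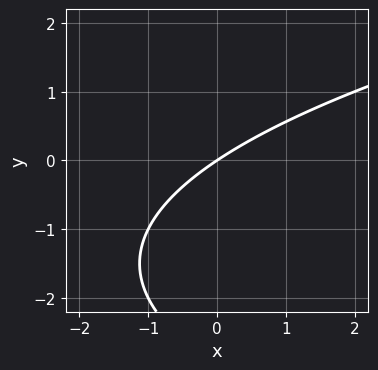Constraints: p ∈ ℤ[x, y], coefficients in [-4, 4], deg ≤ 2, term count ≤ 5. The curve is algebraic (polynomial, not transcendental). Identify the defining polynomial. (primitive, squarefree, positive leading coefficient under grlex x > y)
(a) The degree is 2 — a generic line meets the curve in up to 2 points.
(b) Checking where it meets the axes: one x-axis crossing is at x = 0; it crosses the y-axis at the gridline y = 0.
(c) Together with the visible shape, these determine p as stated.

y^2 - 2*x + 3*y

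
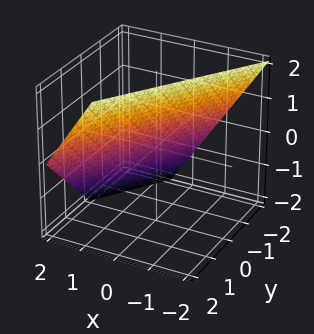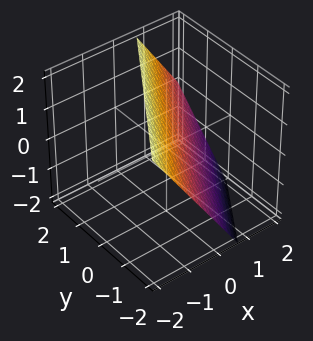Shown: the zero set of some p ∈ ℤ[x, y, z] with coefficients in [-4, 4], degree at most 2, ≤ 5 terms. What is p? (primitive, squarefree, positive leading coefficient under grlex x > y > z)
The degree is 1 — the surface is flat (a plane).
From the visible intercepts: one y-axis crossing is at y = -1; it crosses the z-axis at the gridline z = 1.
Fitting integer coefficients to these (and the overall shape) gives p.

3*x - 2*y + 2*z - 2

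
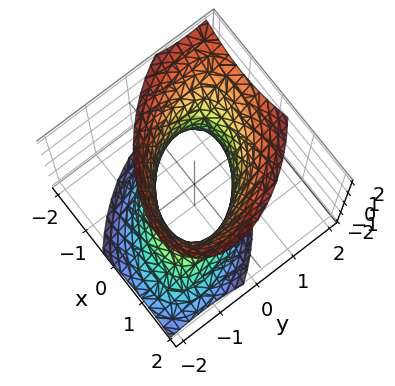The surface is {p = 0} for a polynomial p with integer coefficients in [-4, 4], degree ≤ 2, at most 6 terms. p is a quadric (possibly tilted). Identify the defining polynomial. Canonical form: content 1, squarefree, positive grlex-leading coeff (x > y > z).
First, degree: no degree-1 surface has this shape, so deg p = 2.
Then, from the visible intercepts: the surface avoids every integer z-axis point in the box; the x-axis gridline crossings are at x ∈ {-1, 1}; the y-axis gridline crossings are at y ∈ {-1, 1}.
Finally, solving for integer coefficients yields p as stated.

2*x^2 + 2*x*y + 2*y^2 - y*z - z^2 - 2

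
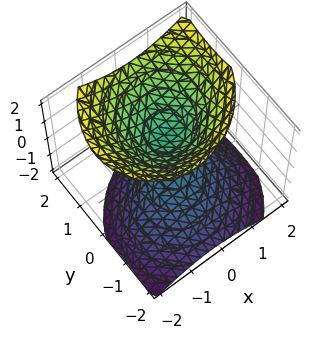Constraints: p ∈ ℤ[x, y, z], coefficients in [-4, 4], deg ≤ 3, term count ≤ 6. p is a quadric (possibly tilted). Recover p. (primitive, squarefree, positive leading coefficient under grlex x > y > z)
3*x^2 - x*y + 3*y^2 - 2*y*z - 3*z^2 + 1

I count 2 distinct pieces.
Degree: a generic line meets the surface in up to 2 points, so deg p = 2.
From the visible intercepts: the surface avoids every integer x-axis point in the box; no y-intercept at any integer in the box.
Together with the visible shape, these determine p as stated.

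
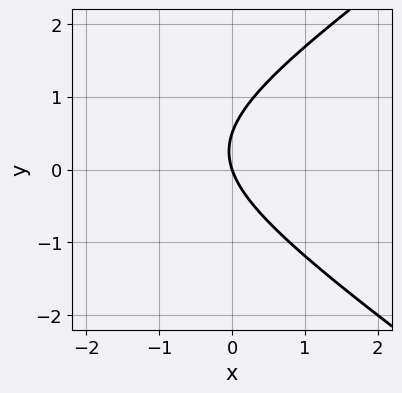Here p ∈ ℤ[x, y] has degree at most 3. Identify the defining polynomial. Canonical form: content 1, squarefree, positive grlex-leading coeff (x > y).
x^2 - 2*y^2 + 3*x + y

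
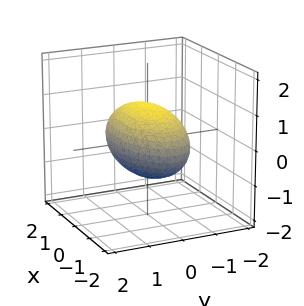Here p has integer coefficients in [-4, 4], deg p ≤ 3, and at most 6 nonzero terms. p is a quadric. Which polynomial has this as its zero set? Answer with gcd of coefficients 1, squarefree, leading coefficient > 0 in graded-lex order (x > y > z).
x^2 + 3*y^2 + 3*z^2 - 3

First, degree: a closed, bounded, convex surface; a quadric, so deg p = 2.
Then, symmetries: it's symmetric under y → −y, forcing even powers of y; mirror symmetry z ↦ −z ⇒ only even powers of z; the x ↦ −x reflection is a symmetry, so x appears only in even powers.
Then, from the axis intercepts and sections: among the integer gridlines, it crosses the z-axis at z ∈ {-1, 1}; the y-axis gridline crossings are at y ∈ {-1, 1}.
Finally, matching integer coefficients to the picture gives p.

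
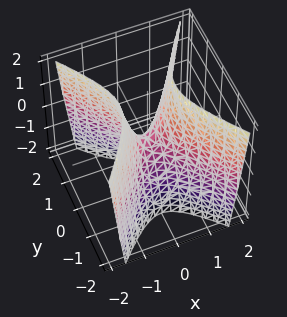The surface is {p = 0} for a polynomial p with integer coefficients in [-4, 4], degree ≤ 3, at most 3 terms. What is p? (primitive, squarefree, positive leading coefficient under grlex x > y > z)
Degree: a hyperbolic paraboloid; a quadric, so deg p = 2.
Symmetries: it's symmetric under x → −x, forcing even powers of x; it's symmetric under y → −y, forcing even powers of y.
Observable constraints: it meets the y-axis at y = 0 (among the integer gridlines); it meets the z-axis at z = 0 (among the integer gridlines); it meets the x-axis at x = 0 (among the integer gridlines).
Putting this together gives p.

3*x^2 - 2*y^2 - z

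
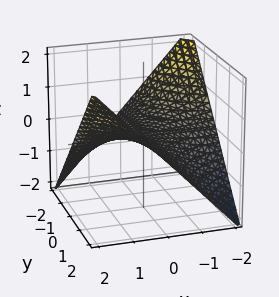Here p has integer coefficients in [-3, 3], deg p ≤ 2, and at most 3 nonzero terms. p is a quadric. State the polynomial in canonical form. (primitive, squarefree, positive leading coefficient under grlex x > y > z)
(a) The degree is 2 — a hyperbolic paraboloid; a quadric.
(b) From the axis intercepts and sections: the visible x-axis segment lies entirely on the surface; it crosses the z-axis at the gridline z = 0.
(c) These observations pin down the coefficients. Check: (0, 1, 0) on the y-axis lies on the surface, and p(0, 1, 0) = 0. ✓

x*y - 2*z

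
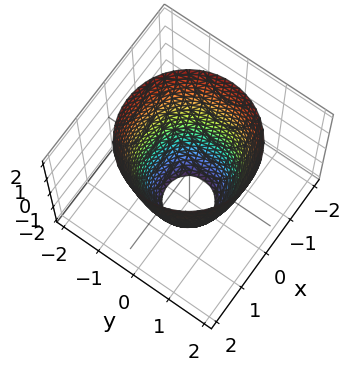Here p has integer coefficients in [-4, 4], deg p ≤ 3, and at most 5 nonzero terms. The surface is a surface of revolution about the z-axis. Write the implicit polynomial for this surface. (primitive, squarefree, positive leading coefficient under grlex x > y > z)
First, the degree is 2 — the shape is more complex than any degree-1 surface.
Next, symmetries: the surface is invariant under rotation about z: p = q(x² + y², z).
Then, checking where it meets the axes: the surface avoids every integer z-axis point in the box; a circular section at z = 1 has radius between 1 and 2.
Finally, the integer polynomial consistent with all of this is the stated p.

2*x^2 + 2*y^2 - z - 3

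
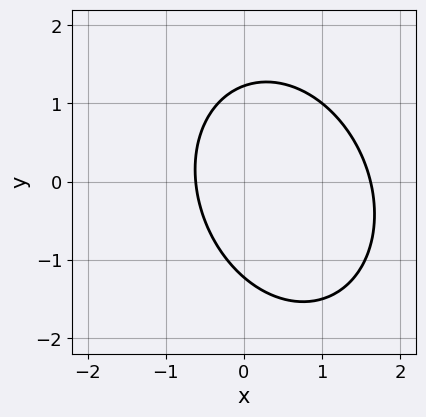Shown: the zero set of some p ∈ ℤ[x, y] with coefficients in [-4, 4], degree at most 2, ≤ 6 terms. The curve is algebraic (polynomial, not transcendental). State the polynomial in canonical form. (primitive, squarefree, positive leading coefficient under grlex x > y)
1. The degree is 2 — a generic line meets the curve in up to 2 points.
2. Solving for integer coefficients yields p as stated.

3*x^2 + x*y + 2*y^2 - 3*x - 3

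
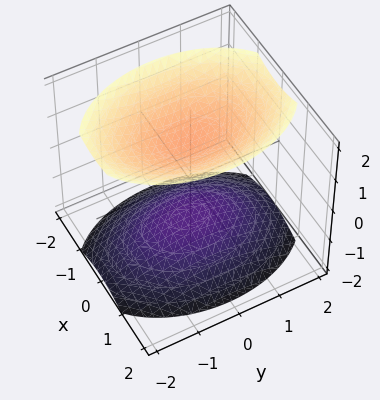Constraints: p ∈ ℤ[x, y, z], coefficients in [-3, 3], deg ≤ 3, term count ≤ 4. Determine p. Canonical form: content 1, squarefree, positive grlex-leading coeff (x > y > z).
2*x^2 + y^2 - 2*z^2 + 3

(a) The picture has 2 separate pieces.
(b) The degree is 2 — two separate bowl-shaped sheets opening away from each other; a quadric.
(c) Symmetries: mirror symmetry x ↦ −x ⇒ only even powers of x; mirror symmetry y ↦ −y ⇒ only even powers of y; the z ↦ −z reflection is a symmetry, so z appears only in even powers.
(d) Reading off the gridlines: no x-intercept at any integer in the box; no y-intercept at any integer in the box.
(e) Assembling these constraints gives the stated polynomial.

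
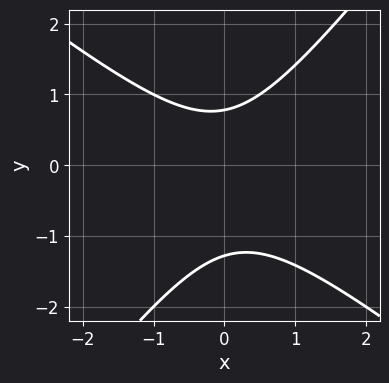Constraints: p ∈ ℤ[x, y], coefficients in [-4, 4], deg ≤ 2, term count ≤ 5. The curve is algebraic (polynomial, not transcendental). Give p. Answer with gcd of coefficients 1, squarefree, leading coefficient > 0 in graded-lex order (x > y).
1. deg p = 2. No degree-1 curve has this shape.
2. From the axis intercepts and sections: no x-intercept at any integer in the box.
3. Assembling these constraints gives the stated polynomial.

2*x^2 + x*y - 2*y^2 - y + 2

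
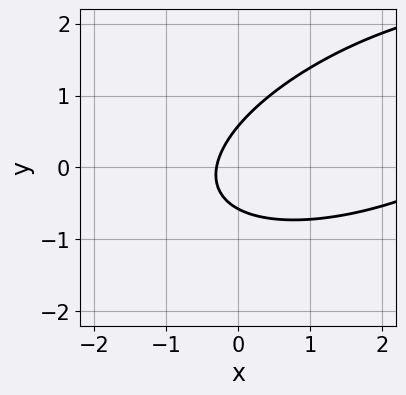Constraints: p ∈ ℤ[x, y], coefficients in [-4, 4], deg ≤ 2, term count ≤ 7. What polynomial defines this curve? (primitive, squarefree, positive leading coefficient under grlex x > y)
x^2 - 2*x*y + 3*y^2 - 3*x - 1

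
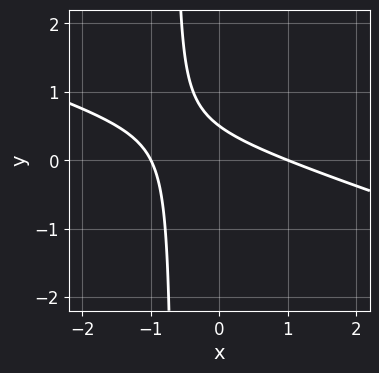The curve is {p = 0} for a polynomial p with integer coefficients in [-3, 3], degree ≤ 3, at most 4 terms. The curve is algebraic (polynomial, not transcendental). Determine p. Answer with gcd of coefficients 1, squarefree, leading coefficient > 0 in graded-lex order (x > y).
1. Degree: the shape is more complex than any degree-1 curve, so deg p = 2.
2. From the visible intercepts: the x-axis gridline crossings are at x ∈ {-1, 1}.
3. The integer polynomial consistent with all of this is the stated p.

x^2 + 3*x*y + 2*y - 1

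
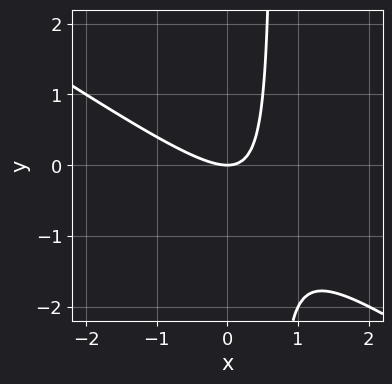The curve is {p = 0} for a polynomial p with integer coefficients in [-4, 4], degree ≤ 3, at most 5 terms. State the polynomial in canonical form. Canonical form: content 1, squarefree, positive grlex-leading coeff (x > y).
(a) Degree: the shape is more complex than any degree-1 curve, so deg p = 2.
(b) Checking where it meets the axes: one y-axis crossing is at y = 0; it meets the x-axis at x = 0 (among the integer gridlines).
(c) These observations pin down the coefficients.

2*x^2 + 3*x*y - 2*y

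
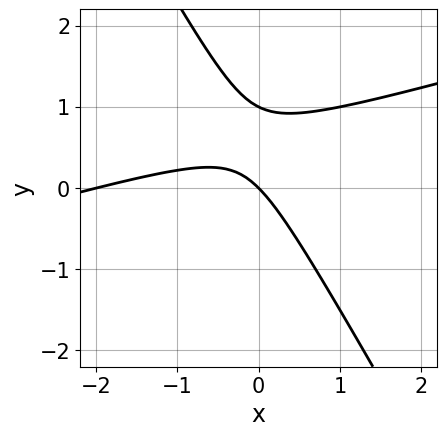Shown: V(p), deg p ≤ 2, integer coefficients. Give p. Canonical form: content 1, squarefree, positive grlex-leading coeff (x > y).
1. Degree: no degree-1 curve has this shape, so deg p = 2.
2. Checking where it meets the axes: the x-axis gridline crossings are at x ∈ {-2, 0}; among the integer gridlines, it crosses the y-axis at y ∈ {0, 1}.
3. Fitting integer coefficients to these (and the overall shape) gives p.

x^2 - 3*x*y - 2*y^2 + 2*x + 2*y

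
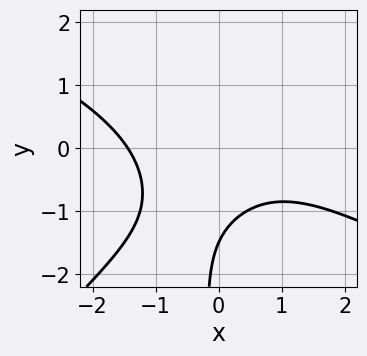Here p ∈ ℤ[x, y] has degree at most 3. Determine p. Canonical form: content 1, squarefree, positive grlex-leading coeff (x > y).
x^3 + x^2*y - 2*x*y^2 + 2*y + 3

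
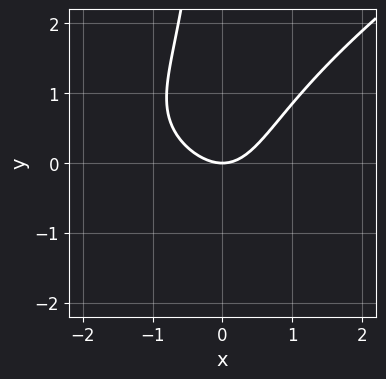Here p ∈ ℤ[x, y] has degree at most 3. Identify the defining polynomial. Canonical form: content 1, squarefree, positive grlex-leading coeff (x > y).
(a) deg p = 3. No degree-2 curve has this shape.
(b) Observable constraints: it crosses the x-axis at the gridline x = 0; one y-axis crossing is at y = 0.
(c) Putting this together gives p.

x^3 - 2*x*y^2 + 3*x^2 - 3*y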